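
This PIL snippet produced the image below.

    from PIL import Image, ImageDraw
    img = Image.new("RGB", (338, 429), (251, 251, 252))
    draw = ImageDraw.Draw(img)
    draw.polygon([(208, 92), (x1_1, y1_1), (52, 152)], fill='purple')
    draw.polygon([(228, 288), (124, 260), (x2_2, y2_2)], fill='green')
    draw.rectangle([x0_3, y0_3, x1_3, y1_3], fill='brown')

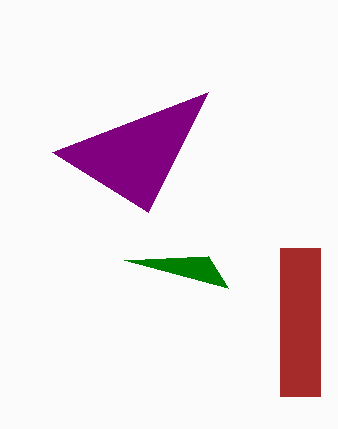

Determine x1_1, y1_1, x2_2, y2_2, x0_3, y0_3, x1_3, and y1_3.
x1_1 = 148, y1_1 = 212, x2_2 = 208, y2_2 = 256, x0_3 = 280, y0_3 = 248, x1_3 = 320, y1_3 = 396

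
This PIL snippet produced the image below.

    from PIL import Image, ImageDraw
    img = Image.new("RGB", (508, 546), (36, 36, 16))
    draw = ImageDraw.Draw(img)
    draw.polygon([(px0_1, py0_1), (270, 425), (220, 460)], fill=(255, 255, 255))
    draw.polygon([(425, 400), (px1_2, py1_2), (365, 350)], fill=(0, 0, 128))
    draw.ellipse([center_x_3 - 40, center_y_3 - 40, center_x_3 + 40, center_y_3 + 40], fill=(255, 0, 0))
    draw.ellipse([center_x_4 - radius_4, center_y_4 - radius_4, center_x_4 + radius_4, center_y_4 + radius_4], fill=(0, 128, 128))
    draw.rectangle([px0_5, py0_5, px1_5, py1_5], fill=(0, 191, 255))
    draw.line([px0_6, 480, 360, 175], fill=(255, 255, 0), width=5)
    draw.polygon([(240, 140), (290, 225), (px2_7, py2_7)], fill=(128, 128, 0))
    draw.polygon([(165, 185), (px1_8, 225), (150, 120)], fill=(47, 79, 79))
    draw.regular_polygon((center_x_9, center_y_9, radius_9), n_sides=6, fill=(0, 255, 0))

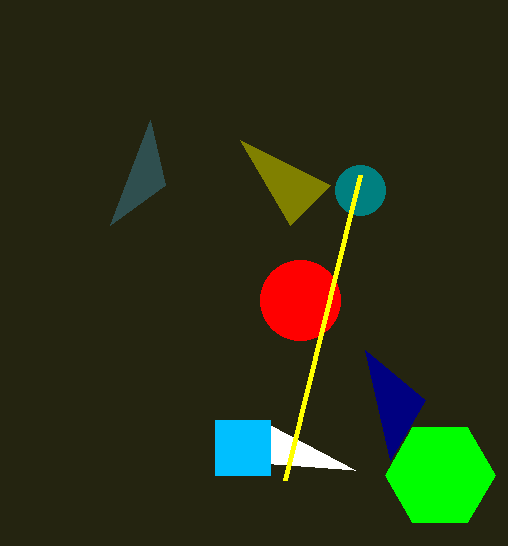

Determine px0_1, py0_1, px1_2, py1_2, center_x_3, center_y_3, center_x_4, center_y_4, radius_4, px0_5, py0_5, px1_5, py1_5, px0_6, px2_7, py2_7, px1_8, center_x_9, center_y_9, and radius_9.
px0_1 = 355
py0_1 = 470
px1_2 = 390
py1_2 = 460
center_x_3 = 300
center_y_3 = 300
center_x_4 = 360
center_y_4 = 190
radius_4 = 25
px0_5 = 215
py0_5 = 420
px1_5 = 270
py1_5 = 475
px0_6 = 285
px2_7 = 330
py2_7 = 185
px1_8 = 110
center_x_9 = 440
center_y_9 = 475
radius_9 = 55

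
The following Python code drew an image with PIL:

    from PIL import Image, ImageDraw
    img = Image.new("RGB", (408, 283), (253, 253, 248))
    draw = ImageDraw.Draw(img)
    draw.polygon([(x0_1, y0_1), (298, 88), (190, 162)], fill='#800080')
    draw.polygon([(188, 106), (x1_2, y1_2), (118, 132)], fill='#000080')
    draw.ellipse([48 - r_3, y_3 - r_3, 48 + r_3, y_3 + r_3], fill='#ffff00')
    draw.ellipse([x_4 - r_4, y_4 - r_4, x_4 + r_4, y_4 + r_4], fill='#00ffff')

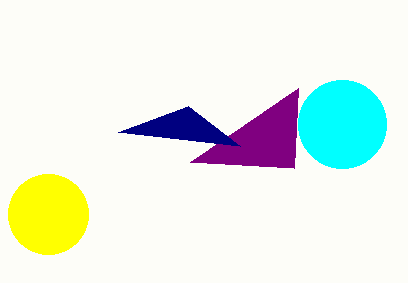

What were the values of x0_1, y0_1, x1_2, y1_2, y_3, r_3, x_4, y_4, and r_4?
x0_1 = 294
y0_1 = 168
x1_2 = 240
y1_2 = 146
y_3 = 214
r_3 = 40
x_4 = 342
y_4 = 124
r_4 = 44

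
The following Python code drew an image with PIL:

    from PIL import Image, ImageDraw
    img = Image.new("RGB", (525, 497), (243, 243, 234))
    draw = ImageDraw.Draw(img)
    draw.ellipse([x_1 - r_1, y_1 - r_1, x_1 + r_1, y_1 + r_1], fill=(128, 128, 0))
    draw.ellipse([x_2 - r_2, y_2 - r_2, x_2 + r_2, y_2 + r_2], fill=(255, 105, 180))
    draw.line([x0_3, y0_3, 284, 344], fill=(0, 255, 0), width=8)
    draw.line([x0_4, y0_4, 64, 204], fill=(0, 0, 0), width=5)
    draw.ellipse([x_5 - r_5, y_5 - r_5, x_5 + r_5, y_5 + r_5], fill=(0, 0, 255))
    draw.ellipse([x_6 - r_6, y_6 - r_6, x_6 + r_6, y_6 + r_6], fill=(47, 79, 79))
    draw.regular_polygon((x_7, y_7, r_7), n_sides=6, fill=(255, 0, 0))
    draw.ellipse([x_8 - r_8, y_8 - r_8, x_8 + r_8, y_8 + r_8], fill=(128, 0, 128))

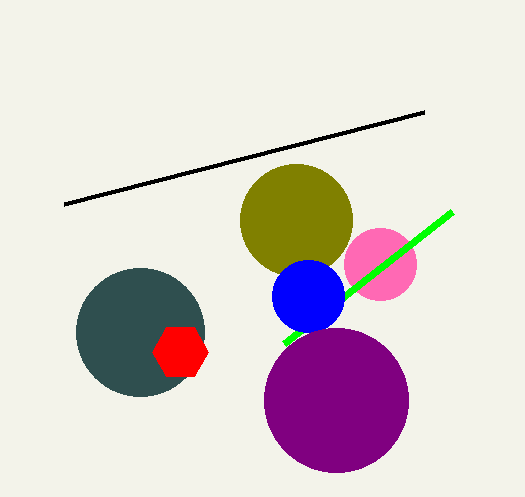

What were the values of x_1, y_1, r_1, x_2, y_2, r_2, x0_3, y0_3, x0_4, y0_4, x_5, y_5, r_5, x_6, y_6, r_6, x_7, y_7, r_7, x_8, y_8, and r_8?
x_1 = 296; y_1 = 220; r_1 = 56; x_2 = 380; y_2 = 264; r_2 = 36; x0_3 = 452; y0_3 = 212; x0_4 = 424; y0_4 = 112; x_5 = 308; y_5 = 296; r_5 = 36; x_6 = 140; y_6 = 332; r_6 = 64; x_7 = 180; y_7 = 352; r_7 = 28; x_8 = 336; y_8 = 400; r_8 = 72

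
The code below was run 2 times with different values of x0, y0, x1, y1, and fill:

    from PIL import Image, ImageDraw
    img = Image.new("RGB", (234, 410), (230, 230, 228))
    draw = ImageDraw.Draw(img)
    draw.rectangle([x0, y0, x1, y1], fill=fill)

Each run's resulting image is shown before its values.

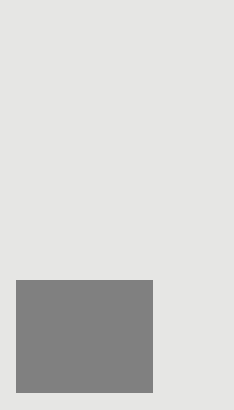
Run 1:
x0 = 16
y0 = 280
x1 = 152
y1 = 392
fill = 'gray'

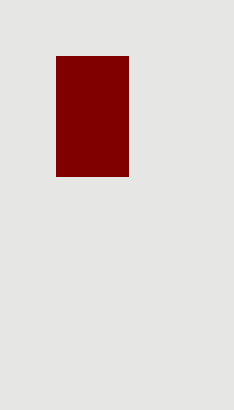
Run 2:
x0 = 56, y0 = 56, x1 = 128, y1 = 176, fill = 'maroon'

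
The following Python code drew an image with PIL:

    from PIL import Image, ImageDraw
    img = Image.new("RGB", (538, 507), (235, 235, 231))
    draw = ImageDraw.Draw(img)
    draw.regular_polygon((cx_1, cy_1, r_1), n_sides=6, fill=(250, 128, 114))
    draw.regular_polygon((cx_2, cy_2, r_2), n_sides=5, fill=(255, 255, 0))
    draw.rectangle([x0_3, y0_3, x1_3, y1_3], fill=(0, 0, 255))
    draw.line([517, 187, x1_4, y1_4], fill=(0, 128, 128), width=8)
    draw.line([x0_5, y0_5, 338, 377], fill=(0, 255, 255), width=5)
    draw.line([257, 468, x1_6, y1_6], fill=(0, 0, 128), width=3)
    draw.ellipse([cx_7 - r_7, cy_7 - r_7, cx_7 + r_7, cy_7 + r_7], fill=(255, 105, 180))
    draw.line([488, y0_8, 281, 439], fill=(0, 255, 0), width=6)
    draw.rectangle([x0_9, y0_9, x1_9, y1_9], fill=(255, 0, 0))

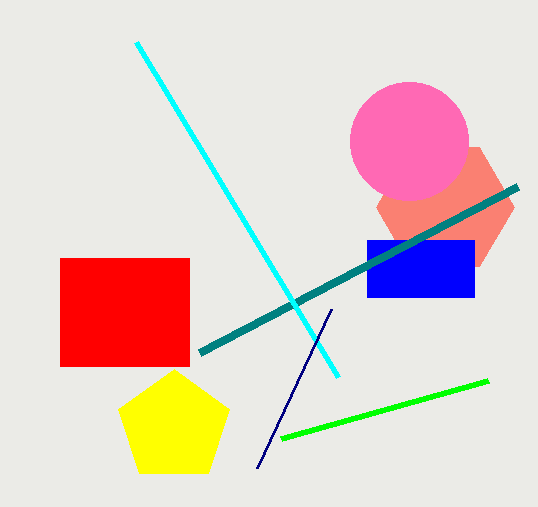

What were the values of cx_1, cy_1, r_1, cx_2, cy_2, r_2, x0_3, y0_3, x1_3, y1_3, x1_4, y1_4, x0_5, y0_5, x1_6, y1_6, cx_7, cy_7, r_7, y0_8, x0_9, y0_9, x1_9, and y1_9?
cx_1 = 445; cy_1 = 207; r_1 = 69; cx_2 = 174; cy_2 = 427; r_2 = 58; x0_3 = 367; y0_3 = 240; x1_3 = 474; y1_3 = 297; x1_4 = 199; y1_4 = 353; x0_5 = 136; y0_5 = 42; x1_6 = 331; y1_6 = 309; cx_7 = 409; cy_7 = 141; r_7 = 59; y0_8 = 381; x0_9 = 60; y0_9 = 258; x1_9 = 189; y1_9 = 366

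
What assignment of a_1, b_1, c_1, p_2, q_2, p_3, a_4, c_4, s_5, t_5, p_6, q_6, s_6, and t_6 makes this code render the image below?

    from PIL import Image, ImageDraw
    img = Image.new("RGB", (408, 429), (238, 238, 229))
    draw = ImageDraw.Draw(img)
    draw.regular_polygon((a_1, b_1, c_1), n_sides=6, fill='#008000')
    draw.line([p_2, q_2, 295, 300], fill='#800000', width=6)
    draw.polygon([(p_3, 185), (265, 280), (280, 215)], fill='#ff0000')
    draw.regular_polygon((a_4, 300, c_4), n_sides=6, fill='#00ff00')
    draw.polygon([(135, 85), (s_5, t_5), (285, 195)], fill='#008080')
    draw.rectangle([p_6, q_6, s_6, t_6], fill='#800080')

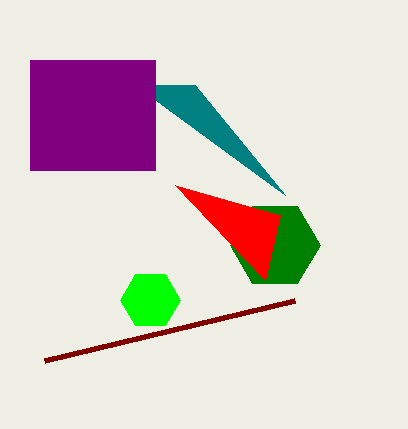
a_1 = 275
b_1 = 245
c_1 = 45
p_2 = 45
q_2 = 360
p_3 = 175
a_4 = 150
c_4 = 30
s_5 = 195
t_5 = 85
p_6 = 30
q_6 = 60
s_6 = 155
t_6 = 170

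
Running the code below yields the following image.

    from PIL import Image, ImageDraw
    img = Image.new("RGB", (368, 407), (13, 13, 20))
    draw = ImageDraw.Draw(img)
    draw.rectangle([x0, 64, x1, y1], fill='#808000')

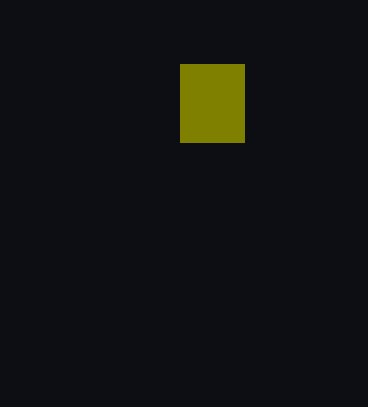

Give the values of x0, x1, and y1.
x0 = 180, x1 = 244, y1 = 142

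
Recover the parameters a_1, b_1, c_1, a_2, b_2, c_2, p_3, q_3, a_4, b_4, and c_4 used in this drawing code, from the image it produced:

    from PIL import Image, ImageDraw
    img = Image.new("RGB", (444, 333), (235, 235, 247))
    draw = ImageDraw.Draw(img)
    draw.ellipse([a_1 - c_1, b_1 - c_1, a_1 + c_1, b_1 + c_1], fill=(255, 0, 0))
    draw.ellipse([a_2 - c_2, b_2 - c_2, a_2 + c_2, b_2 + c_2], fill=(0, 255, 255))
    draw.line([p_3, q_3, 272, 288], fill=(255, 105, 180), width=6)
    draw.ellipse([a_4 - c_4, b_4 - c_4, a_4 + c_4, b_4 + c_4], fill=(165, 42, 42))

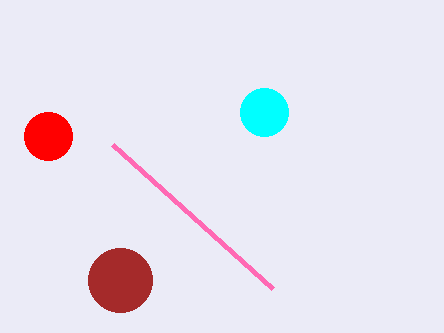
a_1 = 48; b_1 = 136; c_1 = 24; a_2 = 264; b_2 = 112; c_2 = 24; p_3 = 112; q_3 = 144; a_4 = 120; b_4 = 280; c_4 = 32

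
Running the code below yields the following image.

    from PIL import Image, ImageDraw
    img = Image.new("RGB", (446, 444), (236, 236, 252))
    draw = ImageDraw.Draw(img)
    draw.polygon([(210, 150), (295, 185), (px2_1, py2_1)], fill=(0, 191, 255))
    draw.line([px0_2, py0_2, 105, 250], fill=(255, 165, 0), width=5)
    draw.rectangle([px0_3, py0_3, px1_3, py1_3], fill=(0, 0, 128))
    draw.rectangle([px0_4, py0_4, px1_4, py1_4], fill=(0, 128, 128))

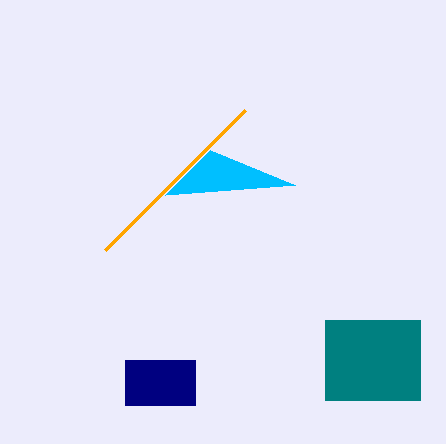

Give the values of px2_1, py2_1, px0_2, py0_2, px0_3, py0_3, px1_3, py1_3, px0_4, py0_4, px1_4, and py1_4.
px2_1 = 165; py2_1 = 195; px0_2 = 245; py0_2 = 110; px0_3 = 125; py0_3 = 360; px1_3 = 195; py1_3 = 405; px0_4 = 325; py0_4 = 320; px1_4 = 420; py1_4 = 400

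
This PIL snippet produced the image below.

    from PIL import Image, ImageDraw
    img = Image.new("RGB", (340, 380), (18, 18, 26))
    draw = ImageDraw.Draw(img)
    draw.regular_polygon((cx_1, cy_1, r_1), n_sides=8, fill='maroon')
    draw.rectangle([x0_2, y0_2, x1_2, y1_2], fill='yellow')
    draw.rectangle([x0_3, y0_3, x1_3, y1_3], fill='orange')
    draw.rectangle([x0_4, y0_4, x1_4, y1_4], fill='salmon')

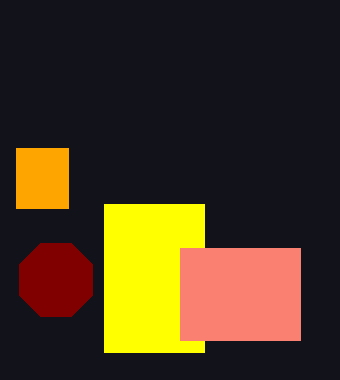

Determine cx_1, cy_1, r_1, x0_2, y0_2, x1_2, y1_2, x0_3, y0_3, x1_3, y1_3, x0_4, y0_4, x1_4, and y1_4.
cx_1 = 56
cy_1 = 280
r_1 = 40
x0_2 = 104
y0_2 = 204
x1_2 = 204
y1_2 = 352
x0_3 = 16
y0_3 = 148
x1_3 = 68
y1_3 = 208
x0_4 = 180
y0_4 = 248
x1_4 = 300
y1_4 = 340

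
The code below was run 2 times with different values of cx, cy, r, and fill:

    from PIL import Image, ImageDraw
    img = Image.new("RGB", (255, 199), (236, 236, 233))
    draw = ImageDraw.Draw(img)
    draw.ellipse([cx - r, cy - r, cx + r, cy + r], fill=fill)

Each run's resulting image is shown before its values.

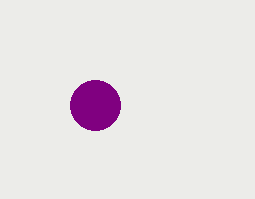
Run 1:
cx = 95; cy = 105; r = 25; fill = 'purple'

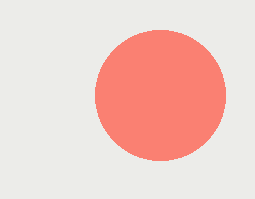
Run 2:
cx = 160
cy = 95
r = 65
fill = 'salmon'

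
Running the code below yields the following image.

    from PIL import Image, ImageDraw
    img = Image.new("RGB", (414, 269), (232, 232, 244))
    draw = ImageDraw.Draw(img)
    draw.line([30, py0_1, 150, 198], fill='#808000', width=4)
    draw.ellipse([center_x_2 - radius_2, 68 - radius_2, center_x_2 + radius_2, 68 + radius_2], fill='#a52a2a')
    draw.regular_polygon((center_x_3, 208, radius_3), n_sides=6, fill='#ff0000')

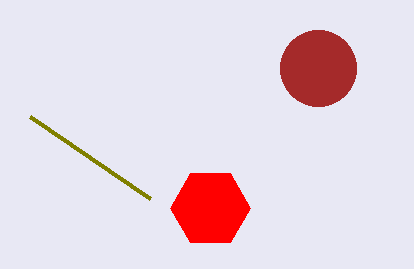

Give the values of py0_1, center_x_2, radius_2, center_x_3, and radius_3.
py0_1 = 116, center_x_2 = 318, radius_2 = 38, center_x_3 = 210, radius_3 = 40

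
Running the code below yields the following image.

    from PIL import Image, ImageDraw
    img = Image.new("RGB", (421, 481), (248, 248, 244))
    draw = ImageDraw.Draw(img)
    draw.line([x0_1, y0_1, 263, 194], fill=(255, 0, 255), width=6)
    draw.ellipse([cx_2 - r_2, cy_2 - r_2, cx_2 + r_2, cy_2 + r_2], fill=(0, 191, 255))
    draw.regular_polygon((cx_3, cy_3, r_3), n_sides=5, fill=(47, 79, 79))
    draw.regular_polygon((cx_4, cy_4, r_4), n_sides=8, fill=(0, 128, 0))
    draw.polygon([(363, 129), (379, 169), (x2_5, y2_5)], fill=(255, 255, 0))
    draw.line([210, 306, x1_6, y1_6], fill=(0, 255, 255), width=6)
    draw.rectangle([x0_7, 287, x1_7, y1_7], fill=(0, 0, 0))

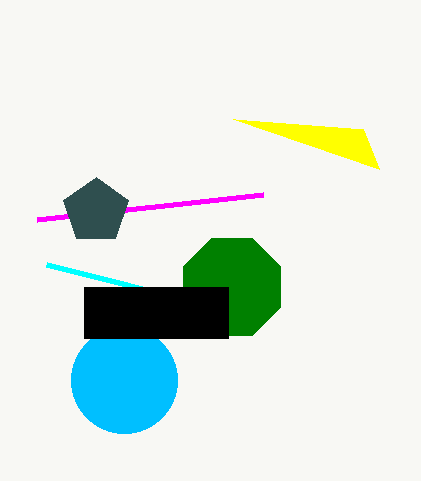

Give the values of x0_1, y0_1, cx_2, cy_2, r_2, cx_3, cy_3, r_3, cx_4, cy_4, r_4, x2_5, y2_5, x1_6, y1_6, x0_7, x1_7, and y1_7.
x0_1 = 37
y0_1 = 219
cx_2 = 124
cy_2 = 380
r_2 = 53
cx_3 = 96
cy_3 = 211
r_3 = 34
cx_4 = 232
cy_4 = 287
r_4 = 53
x2_5 = 233
y2_5 = 119
x1_6 = 47
y1_6 = 265
x0_7 = 84
x1_7 = 228
y1_7 = 338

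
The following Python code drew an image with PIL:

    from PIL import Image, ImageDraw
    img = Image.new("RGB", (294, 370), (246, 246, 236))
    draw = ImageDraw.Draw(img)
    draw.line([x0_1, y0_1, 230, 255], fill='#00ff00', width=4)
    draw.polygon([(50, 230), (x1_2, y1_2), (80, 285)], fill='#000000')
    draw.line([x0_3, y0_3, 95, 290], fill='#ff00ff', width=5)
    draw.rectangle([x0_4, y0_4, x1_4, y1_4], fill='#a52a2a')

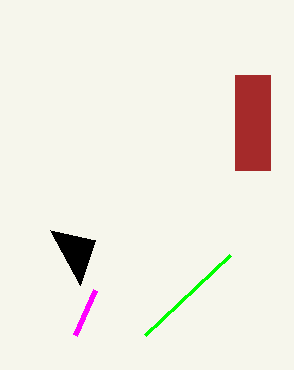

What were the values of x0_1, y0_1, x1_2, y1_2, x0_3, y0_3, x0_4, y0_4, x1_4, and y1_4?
x0_1 = 145, y0_1 = 335, x1_2 = 95, y1_2 = 240, x0_3 = 75, y0_3 = 335, x0_4 = 235, y0_4 = 75, x1_4 = 270, y1_4 = 170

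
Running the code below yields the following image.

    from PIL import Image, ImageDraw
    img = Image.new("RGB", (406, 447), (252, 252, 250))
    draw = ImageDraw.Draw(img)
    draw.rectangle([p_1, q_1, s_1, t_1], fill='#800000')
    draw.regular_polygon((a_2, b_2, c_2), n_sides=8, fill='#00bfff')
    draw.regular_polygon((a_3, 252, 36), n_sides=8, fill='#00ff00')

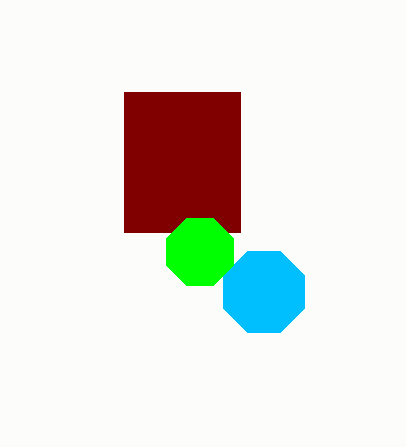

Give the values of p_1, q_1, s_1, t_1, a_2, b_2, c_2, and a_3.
p_1 = 124; q_1 = 92; s_1 = 240; t_1 = 232; a_2 = 264; b_2 = 292; c_2 = 44; a_3 = 200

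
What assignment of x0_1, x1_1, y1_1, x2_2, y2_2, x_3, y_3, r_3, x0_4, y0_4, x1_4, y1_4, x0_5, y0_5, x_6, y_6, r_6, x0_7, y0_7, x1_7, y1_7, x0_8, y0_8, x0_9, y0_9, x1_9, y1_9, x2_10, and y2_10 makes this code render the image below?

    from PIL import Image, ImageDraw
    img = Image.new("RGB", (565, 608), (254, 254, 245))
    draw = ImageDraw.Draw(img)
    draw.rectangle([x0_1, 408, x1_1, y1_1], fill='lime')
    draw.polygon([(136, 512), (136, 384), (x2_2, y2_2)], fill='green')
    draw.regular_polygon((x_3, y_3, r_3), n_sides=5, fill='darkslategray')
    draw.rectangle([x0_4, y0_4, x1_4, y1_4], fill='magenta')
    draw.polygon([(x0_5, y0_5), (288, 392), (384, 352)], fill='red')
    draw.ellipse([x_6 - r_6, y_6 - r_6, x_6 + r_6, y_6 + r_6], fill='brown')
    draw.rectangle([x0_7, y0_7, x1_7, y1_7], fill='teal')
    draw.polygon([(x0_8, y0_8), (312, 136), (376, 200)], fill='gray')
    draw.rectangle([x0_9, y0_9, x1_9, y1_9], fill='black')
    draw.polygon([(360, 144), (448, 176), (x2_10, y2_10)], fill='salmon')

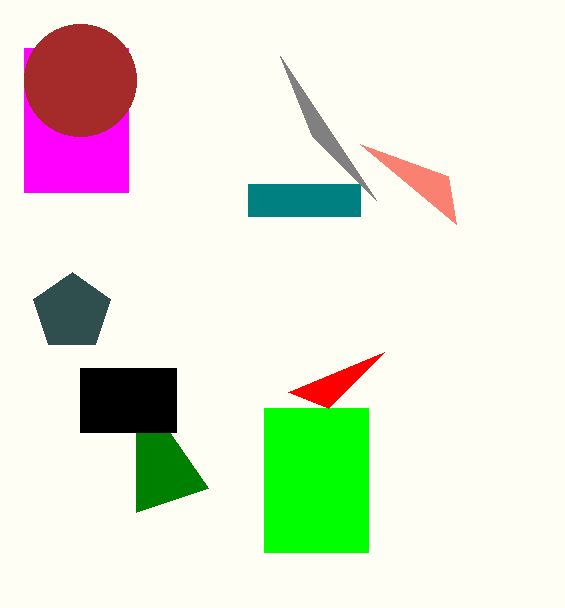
x0_1 = 264
x1_1 = 368
y1_1 = 552
x2_2 = 208
y2_2 = 488
x_3 = 72
y_3 = 312
r_3 = 40
x0_4 = 24
y0_4 = 48
x1_4 = 128
y1_4 = 192
x0_5 = 328
y0_5 = 408
x_6 = 80
y_6 = 80
r_6 = 56
x0_7 = 248
y0_7 = 184
x1_7 = 360
y1_7 = 216
x0_8 = 280
y0_8 = 56
x0_9 = 80
y0_9 = 368
x1_9 = 176
y1_9 = 432
x2_10 = 456
y2_10 = 224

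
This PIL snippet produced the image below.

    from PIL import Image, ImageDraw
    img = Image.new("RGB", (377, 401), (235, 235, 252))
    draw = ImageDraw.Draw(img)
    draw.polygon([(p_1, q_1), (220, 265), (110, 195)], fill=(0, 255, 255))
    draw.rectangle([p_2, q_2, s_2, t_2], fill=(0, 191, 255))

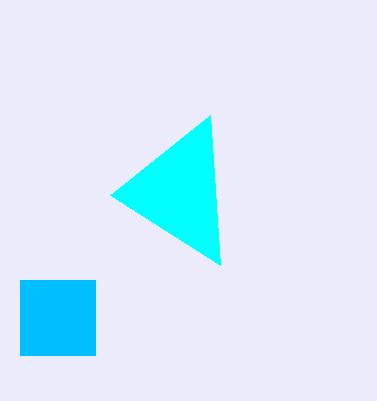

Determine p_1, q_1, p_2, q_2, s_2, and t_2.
p_1 = 210
q_1 = 115
p_2 = 20
q_2 = 280
s_2 = 95
t_2 = 355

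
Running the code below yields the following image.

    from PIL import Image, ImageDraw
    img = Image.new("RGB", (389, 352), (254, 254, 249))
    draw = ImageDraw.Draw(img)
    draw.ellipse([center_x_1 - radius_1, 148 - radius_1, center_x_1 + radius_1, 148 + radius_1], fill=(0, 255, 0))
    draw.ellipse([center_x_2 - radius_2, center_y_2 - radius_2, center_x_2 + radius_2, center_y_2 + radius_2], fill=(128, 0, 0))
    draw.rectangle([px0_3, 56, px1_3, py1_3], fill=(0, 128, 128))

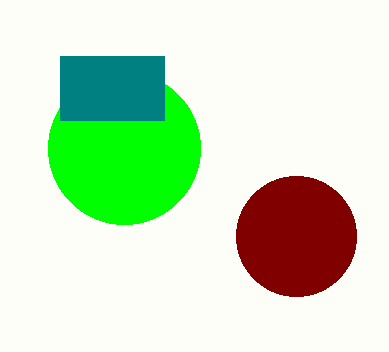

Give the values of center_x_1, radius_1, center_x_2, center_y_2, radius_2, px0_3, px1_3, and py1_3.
center_x_1 = 124; radius_1 = 76; center_x_2 = 296; center_y_2 = 236; radius_2 = 60; px0_3 = 60; px1_3 = 164; py1_3 = 120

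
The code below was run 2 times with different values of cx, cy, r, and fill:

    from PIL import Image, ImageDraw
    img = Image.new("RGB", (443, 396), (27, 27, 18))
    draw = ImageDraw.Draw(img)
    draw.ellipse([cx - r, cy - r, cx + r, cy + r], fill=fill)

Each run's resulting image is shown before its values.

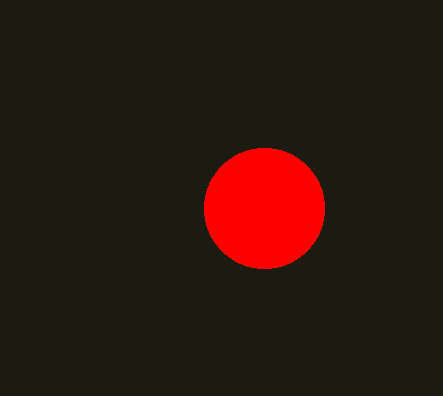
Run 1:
cx = 264; cy = 208; r = 60; fill = 'red'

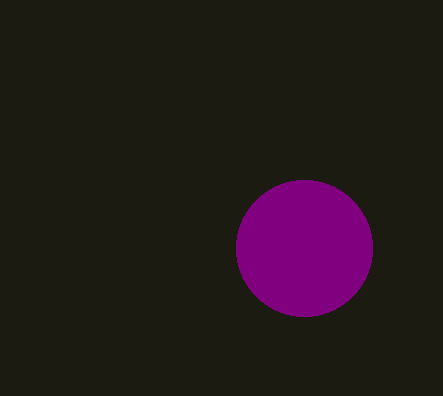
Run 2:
cx = 304, cy = 248, r = 68, fill = 'purple'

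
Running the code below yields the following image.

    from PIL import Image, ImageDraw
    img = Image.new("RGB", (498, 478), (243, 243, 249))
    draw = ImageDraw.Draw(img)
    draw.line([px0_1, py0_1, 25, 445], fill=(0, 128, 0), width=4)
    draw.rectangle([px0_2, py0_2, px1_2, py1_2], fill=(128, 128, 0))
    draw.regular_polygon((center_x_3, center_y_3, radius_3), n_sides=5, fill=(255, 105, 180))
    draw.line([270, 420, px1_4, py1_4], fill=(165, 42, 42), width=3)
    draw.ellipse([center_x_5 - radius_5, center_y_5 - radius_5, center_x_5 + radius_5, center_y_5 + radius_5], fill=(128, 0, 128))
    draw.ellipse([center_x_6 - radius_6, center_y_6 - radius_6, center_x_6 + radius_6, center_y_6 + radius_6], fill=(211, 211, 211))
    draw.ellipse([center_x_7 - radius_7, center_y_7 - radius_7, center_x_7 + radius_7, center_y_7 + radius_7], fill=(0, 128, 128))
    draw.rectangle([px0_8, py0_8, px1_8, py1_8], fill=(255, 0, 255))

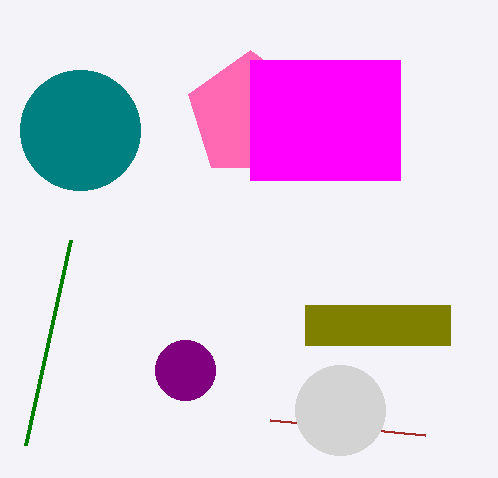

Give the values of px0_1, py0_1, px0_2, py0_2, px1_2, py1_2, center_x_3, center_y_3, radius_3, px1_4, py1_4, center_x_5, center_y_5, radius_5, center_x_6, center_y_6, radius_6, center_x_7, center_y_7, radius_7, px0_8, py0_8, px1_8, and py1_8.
px0_1 = 70; py0_1 = 240; px0_2 = 305; py0_2 = 305; px1_2 = 450; py1_2 = 345; center_x_3 = 250; center_y_3 = 115; radius_3 = 65; px1_4 = 425; py1_4 = 435; center_x_5 = 185; center_y_5 = 370; radius_5 = 30; center_x_6 = 340; center_y_6 = 410; radius_6 = 45; center_x_7 = 80; center_y_7 = 130; radius_7 = 60; px0_8 = 250; py0_8 = 60; px1_8 = 400; py1_8 = 180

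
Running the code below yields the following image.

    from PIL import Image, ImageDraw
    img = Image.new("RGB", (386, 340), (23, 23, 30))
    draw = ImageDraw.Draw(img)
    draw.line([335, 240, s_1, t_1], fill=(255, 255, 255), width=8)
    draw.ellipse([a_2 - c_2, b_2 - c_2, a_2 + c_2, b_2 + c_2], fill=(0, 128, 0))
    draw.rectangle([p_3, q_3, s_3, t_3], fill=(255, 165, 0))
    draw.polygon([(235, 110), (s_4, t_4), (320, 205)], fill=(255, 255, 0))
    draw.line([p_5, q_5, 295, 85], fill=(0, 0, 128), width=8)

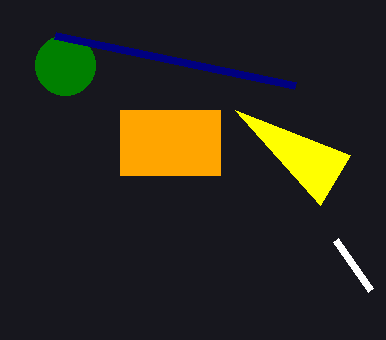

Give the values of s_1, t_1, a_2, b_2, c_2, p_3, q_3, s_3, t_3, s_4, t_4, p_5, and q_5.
s_1 = 370; t_1 = 290; a_2 = 65; b_2 = 65; c_2 = 30; p_3 = 120; q_3 = 110; s_3 = 220; t_3 = 175; s_4 = 350; t_4 = 155; p_5 = 55; q_5 = 35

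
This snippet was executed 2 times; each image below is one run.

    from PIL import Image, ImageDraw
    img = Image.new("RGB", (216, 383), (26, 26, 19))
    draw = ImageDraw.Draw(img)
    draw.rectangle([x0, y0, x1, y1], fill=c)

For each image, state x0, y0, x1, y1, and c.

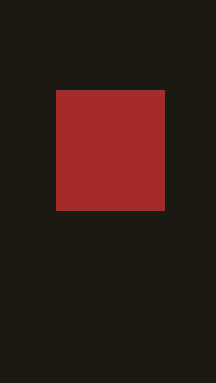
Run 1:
x0 = 56, y0 = 90, x1 = 164, y1 = 210, c = 'brown'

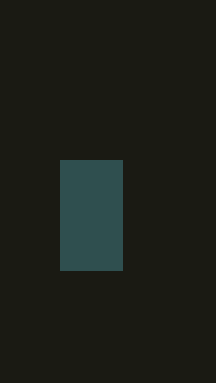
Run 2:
x0 = 60, y0 = 160, x1 = 122, y1 = 270, c = 'darkslategray'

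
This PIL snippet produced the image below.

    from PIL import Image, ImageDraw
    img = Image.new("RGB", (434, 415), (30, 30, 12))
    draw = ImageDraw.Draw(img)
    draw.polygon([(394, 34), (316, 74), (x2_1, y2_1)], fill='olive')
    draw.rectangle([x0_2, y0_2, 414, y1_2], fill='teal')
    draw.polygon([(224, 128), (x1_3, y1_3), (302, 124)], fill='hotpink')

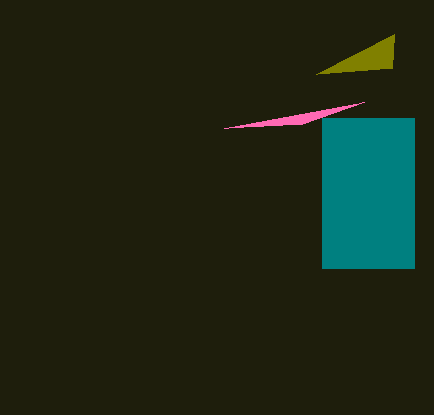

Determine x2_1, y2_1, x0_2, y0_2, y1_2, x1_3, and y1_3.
x2_1 = 392
y2_1 = 68
x0_2 = 322
y0_2 = 118
y1_2 = 268
x1_3 = 364
y1_3 = 102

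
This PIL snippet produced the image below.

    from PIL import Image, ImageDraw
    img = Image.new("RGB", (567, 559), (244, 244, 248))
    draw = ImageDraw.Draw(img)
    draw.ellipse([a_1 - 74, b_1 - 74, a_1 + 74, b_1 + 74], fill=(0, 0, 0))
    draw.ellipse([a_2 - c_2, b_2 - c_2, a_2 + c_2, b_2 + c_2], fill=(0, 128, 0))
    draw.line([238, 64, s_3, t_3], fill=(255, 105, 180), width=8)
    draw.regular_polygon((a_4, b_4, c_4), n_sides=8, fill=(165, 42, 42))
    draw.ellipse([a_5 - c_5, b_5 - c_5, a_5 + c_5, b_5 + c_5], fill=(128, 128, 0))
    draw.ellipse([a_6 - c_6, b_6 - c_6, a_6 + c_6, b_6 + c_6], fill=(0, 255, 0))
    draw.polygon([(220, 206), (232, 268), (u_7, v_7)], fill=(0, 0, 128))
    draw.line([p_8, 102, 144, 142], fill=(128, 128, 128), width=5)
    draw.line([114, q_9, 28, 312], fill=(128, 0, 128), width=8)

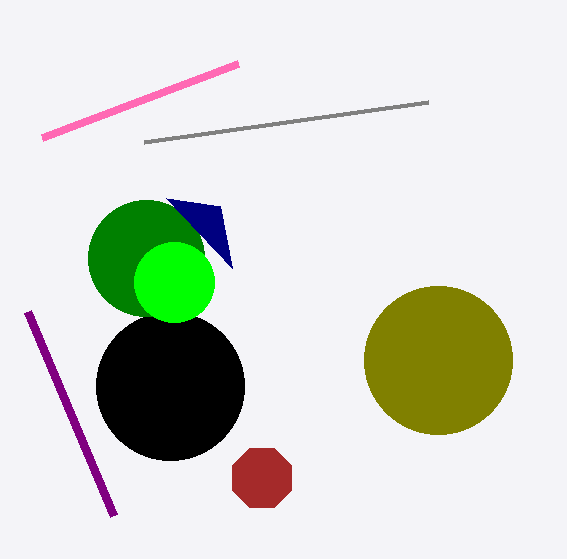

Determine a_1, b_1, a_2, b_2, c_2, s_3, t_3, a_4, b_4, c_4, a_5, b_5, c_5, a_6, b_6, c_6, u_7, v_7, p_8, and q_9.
a_1 = 170; b_1 = 386; a_2 = 146; b_2 = 258; c_2 = 58; s_3 = 42; t_3 = 138; a_4 = 262; b_4 = 478; c_4 = 32; a_5 = 438; b_5 = 360; c_5 = 74; a_6 = 174; b_6 = 282; c_6 = 40; u_7 = 166; v_7 = 198; p_8 = 428; q_9 = 516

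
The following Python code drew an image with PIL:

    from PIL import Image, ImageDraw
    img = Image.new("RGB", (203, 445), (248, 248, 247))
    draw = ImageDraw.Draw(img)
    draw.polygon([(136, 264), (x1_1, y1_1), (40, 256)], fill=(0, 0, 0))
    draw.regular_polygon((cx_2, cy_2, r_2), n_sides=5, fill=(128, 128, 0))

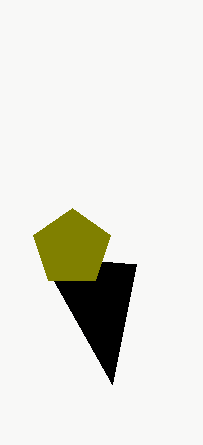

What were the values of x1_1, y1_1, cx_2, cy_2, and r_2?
x1_1 = 112
y1_1 = 384
cx_2 = 72
cy_2 = 248
r_2 = 40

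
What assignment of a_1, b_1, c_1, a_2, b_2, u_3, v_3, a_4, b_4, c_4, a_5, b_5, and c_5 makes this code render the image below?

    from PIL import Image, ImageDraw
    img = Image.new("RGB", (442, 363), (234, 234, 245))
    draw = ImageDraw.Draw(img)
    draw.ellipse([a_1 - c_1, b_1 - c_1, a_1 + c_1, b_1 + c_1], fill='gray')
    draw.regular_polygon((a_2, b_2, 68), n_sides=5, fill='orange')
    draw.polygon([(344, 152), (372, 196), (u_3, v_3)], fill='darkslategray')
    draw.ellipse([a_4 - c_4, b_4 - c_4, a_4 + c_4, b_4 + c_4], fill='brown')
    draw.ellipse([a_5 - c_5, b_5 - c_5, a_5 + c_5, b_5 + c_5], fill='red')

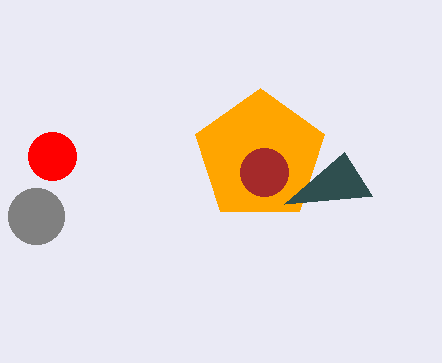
a_1 = 36
b_1 = 216
c_1 = 28
a_2 = 260
b_2 = 156
u_3 = 284
v_3 = 204
a_4 = 264
b_4 = 172
c_4 = 24
a_5 = 52
b_5 = 156
c_5 = 24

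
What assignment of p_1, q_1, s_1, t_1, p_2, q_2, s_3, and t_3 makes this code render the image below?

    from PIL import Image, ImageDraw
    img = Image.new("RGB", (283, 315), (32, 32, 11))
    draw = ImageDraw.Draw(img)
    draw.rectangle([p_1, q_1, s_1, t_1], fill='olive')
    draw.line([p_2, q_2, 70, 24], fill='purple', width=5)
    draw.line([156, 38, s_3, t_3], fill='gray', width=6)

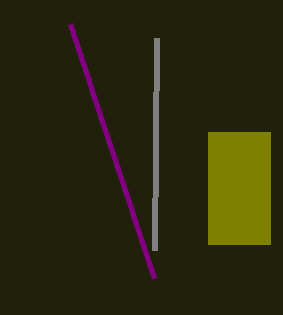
p_1 = 208, q_1 = 132, s_1 = 270, t_1 = 244, p_2 = 154, q_2 = 278, s_3 = 154, t_3 = 250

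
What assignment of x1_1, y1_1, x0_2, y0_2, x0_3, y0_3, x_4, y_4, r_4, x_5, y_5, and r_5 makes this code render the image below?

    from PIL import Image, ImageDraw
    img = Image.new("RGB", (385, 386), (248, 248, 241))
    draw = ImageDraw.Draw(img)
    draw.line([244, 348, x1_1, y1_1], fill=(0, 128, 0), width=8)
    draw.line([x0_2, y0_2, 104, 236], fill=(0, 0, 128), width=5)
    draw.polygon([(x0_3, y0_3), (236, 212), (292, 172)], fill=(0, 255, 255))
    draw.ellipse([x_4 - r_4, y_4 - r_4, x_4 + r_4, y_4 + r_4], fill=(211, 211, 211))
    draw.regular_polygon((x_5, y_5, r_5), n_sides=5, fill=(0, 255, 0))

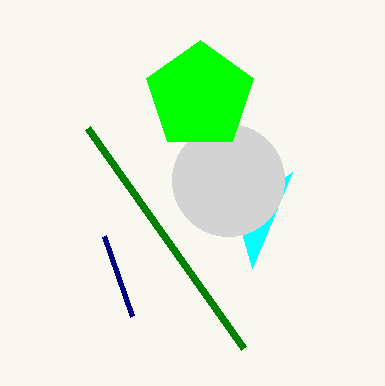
x1_1 = 88; y1_1 = 128; x0_2 = 132; y0_2 = 316; x0_3 = 252; y0_3 = 268; x_4 = 228; y_4 = 180; r_4 = 56; x_5 = 200; y_5 = 96; r_5 = 56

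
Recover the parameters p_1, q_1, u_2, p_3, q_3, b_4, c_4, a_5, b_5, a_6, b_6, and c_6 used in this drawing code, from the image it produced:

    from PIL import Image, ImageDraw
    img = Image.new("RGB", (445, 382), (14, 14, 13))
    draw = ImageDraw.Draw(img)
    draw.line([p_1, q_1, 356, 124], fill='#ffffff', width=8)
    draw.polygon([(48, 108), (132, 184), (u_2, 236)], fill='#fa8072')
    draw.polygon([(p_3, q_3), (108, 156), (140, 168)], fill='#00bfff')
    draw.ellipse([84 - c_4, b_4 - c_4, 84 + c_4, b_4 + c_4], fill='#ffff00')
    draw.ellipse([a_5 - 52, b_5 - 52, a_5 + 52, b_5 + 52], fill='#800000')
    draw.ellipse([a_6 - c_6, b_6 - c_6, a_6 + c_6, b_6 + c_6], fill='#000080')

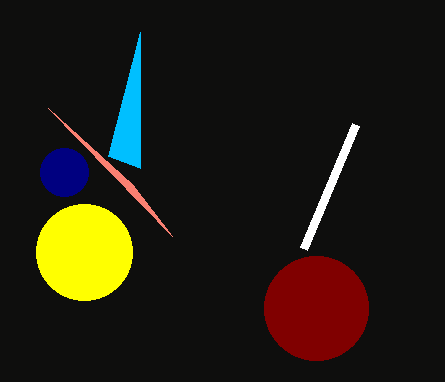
p_1 = 304, q_1 = 248, u_2 = 172, p_3 = 140, q_3 = 32, b_4 = 252, c_4 = 48, a_5 = 316, b_5 = 308, a_6 = 64, b_6 = 172, c_6 = 24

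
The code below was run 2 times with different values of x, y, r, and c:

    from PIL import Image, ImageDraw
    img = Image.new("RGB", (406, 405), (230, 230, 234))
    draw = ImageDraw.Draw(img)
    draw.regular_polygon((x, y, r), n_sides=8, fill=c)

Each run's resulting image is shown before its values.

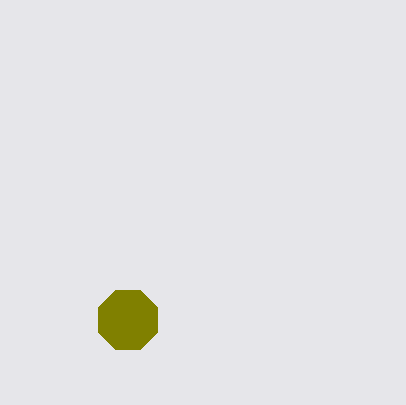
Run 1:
x = 128, y = 320, r = 32, c = 'olive'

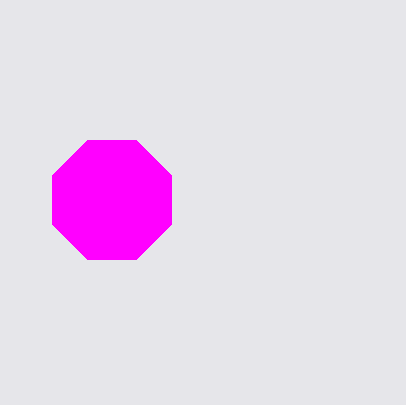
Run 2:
x = 112
y = 200
r = 64
c = 'magenta'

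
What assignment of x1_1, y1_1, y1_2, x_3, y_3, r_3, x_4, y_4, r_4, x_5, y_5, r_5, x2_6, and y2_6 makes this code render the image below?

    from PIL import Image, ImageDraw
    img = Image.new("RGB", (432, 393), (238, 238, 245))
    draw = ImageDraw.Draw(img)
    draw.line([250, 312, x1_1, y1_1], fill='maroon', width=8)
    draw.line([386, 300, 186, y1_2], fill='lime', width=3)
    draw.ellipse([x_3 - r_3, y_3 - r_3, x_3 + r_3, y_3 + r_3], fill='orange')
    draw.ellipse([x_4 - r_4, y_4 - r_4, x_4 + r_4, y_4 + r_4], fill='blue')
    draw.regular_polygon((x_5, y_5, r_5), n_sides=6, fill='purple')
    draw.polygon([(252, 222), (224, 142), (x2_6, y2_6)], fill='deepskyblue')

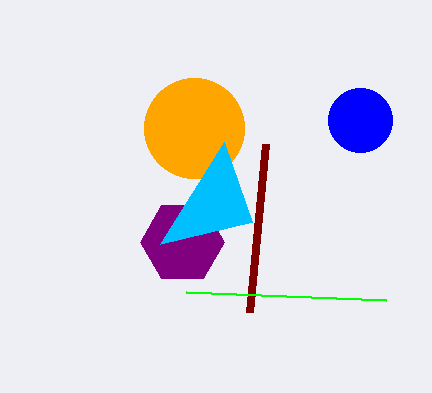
x1_1 = 266, y1_1 = 144, y1_2 = 292, x_3 = 194, y_3 = 128, r_3 = 50, x_4 = 360, y_4 = 120, r_4 = 32, x_5 = 182, y_5 = 242, r_5 = 42, x2_6 = 160, y2_6 = 244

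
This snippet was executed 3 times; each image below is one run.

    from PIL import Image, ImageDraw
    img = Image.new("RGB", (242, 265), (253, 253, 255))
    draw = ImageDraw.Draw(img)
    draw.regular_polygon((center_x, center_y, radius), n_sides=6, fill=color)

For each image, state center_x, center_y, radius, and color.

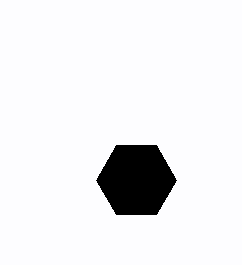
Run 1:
center_x = 136, center_y = 180, radius = 40, color = 'black'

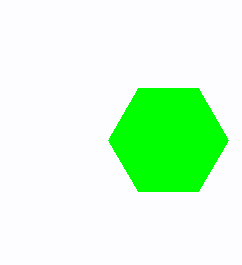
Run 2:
center_x = 168; center_y = 140; radius = 60; color = 'lime'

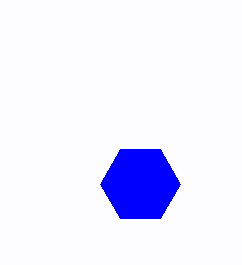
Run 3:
center_x = 140; center_y = 184; radius = 40; color = 'blue'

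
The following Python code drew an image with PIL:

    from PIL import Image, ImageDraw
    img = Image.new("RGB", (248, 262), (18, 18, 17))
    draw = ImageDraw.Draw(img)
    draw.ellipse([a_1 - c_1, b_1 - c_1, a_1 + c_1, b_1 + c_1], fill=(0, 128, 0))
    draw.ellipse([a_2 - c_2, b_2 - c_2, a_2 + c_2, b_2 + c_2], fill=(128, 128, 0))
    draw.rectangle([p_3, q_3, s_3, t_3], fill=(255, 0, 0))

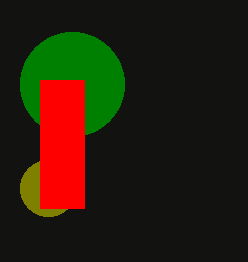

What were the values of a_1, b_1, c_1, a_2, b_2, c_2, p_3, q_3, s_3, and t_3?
a_1 = 72
b_1 = 84
c_1 = 52
a_2 = 48
b_2 = 188
c_2 = 28
p_3 = 40
q_3 = 80
s_3 = 84
t_3 = 208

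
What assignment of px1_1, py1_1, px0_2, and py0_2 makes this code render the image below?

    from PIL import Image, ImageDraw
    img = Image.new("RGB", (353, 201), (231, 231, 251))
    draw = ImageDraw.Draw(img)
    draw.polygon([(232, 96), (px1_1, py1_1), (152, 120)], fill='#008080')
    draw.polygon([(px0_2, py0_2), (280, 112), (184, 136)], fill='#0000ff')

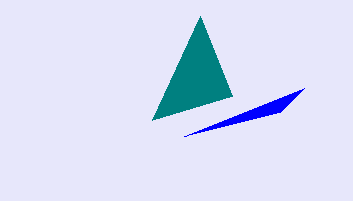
px1_1 = 200; py1_1 = 16; px0_2 = 304; py0_2 = 88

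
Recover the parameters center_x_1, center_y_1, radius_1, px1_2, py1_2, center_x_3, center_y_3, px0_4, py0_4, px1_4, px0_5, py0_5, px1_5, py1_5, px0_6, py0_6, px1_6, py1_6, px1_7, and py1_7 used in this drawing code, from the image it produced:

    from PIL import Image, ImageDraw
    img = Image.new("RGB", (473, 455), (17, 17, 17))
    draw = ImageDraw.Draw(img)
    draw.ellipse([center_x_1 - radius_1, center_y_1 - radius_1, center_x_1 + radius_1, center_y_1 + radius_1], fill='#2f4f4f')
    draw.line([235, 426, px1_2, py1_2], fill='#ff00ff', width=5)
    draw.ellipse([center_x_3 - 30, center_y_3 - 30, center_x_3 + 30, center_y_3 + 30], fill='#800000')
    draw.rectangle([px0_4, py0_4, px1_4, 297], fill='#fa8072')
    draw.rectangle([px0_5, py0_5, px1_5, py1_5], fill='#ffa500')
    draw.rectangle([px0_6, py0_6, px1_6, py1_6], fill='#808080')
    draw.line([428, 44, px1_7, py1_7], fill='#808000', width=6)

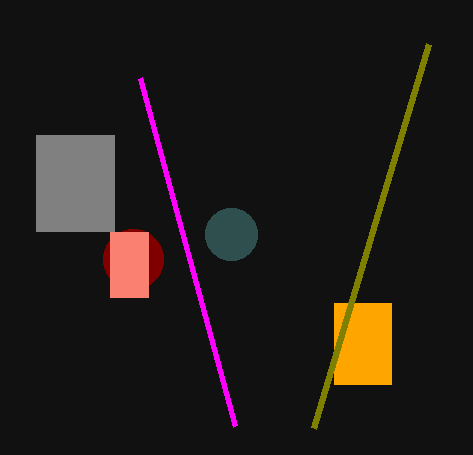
center_x_1 = 231
center_y_1 = 234
radius_1 = 26
px1_2 = 140
py1_2 = 78
center_x_3 = 133
center_y_3 = 259
px0_4 = 110
py0_4 = 232
px1_4 = 148
px0_5 = 334
py0_5 = 303
px1_5 = 391
py1_5 = 384
px0_6 = 36
py0_6 = 135
px1_6 = 114
py1_6 = 231
px1_7 = 313
py1_7 = 428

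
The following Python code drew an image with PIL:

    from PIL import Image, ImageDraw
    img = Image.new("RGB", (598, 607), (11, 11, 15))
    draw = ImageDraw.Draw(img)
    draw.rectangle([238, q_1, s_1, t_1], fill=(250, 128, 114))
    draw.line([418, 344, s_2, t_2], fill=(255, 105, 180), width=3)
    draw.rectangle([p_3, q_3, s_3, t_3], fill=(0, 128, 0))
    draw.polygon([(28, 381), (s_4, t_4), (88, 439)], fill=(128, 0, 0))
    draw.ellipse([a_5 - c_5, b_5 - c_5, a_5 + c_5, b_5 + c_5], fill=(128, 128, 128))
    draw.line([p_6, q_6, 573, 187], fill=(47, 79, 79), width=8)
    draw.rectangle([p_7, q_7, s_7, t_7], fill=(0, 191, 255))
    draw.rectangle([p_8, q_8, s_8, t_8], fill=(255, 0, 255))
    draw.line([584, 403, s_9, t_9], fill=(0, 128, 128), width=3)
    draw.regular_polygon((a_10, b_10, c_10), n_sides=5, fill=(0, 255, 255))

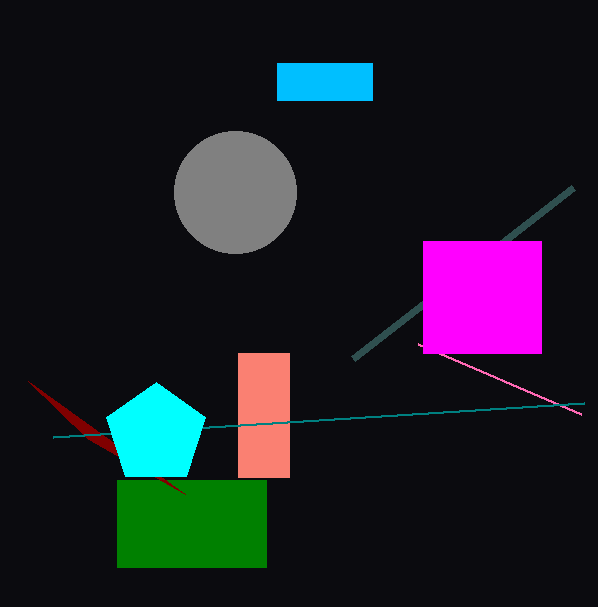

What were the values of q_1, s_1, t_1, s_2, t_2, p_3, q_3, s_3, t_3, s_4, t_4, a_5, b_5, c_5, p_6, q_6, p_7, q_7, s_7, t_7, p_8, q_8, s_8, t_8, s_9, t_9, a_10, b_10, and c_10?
q_1 = 353
s_1 = 289
t_1 = 477
s_2 = 581
t_2 = 414
p_3 = 117
q_3 = 480
s_3 = 266
t_3 = 567
s_4 = 185
t_4 = 494
a_5 = 235
b_5 = 192
c_5 = 61
p_6 = 353
q_6 = 358
p_7 = 277
q_7 = 63
s_7 = 372
t_7 = 100
p_8 = 423
q_8 = 241
s_8 = 541
t_8 = 353
s_9 = 53
t_9 = 437
a_10 = 156
b_10 = 434
c_10 = 52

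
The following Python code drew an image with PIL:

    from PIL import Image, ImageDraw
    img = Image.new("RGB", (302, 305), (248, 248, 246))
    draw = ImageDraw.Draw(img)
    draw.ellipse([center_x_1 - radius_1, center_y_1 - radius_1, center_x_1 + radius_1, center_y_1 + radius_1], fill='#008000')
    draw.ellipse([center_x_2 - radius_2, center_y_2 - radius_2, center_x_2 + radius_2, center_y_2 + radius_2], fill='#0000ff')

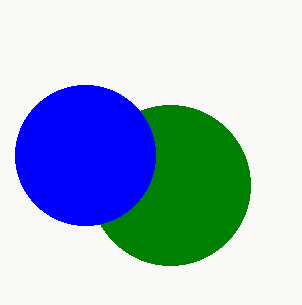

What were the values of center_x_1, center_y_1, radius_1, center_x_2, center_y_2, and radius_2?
center_x_1 = 170; center_y_1 = 185; radius_1 = 80; center_x_2 = 85; center_y_2 = 155; radius_2 = 70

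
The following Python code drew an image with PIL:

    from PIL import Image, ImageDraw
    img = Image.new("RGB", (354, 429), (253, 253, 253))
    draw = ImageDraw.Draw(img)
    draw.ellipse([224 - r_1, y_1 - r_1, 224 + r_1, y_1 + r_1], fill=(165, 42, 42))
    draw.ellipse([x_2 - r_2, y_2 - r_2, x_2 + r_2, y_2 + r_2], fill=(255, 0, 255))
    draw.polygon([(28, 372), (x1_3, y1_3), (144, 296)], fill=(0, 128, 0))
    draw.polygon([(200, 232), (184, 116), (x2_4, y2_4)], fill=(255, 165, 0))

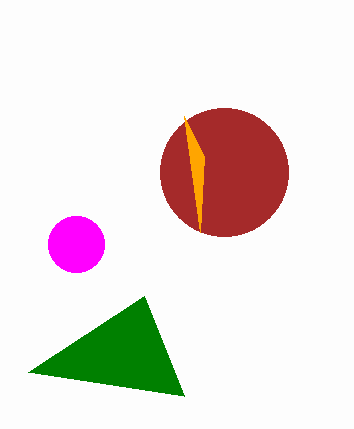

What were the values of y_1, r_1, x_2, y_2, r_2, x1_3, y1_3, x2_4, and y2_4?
y_1 = 172; r_1 = 64; x_2 = 76; y_2 = 244; r_2 = 28; x1_3 = 184; y1_3 = 396; x2_4 = 204; y2_4 = 156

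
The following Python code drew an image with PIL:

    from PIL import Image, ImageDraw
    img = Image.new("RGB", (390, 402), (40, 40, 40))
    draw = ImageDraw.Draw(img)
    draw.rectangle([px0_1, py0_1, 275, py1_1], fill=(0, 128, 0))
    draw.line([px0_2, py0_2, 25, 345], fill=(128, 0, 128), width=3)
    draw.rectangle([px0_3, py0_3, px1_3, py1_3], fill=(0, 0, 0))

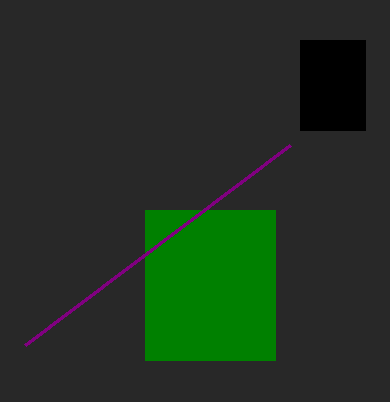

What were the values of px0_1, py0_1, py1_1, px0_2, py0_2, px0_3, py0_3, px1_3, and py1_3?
px0_1 = 145; py0_1 = 210; py1_1 = 360; px0_2 = 290; py0_2 = 145; px0_3 = 300; py0_3 = 40; px1_3 = 365; py1_3 = 130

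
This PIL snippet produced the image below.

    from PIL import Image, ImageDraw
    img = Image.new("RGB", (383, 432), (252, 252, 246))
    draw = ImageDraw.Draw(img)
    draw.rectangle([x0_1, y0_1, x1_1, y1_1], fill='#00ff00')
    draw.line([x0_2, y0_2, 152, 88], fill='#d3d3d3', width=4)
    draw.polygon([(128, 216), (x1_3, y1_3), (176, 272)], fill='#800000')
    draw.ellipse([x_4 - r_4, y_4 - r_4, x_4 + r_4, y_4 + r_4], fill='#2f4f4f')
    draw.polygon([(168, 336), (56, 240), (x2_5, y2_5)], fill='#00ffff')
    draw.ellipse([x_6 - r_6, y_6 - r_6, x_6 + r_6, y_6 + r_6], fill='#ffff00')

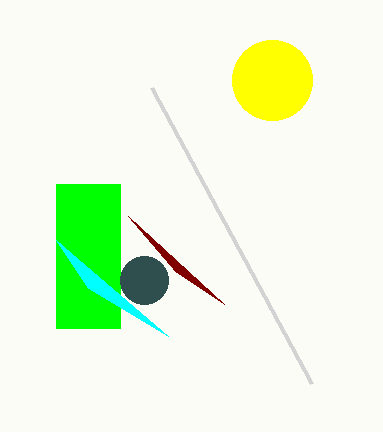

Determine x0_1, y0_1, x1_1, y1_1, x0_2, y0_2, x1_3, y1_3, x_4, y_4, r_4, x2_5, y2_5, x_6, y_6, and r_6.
x0_1 = 56, y0_1 = 184, x1_1 = 120, y1_1 = 328, x0_2 = 312, y0_2 = 384, x1_3 = 224, y1_3 = 304, x_4 = 144, y_4 = 280, r_4 = 24, x2_5 = 88, y2_5 = 288, x_6 = 272, y_6 = 80, r_6 = 40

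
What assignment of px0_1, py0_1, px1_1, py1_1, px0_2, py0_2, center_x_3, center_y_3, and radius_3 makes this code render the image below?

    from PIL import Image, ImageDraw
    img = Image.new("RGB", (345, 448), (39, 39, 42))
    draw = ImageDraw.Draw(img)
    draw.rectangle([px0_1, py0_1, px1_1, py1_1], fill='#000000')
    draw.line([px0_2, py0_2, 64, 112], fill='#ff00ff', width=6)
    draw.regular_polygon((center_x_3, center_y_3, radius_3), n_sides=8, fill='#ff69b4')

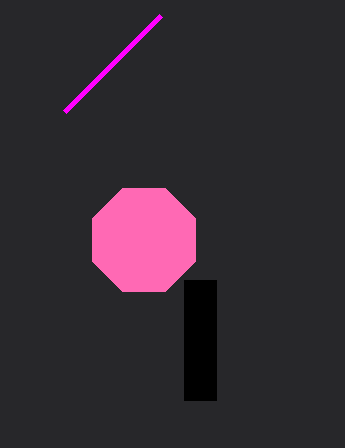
px0_1 = 184, py0_1 = 280, px1_1 = 216, py1_1 = 400, px0_2 = 160, py0_2 = 16, center_x_3 = 144, center_y_3 = 240, radius_3 = 56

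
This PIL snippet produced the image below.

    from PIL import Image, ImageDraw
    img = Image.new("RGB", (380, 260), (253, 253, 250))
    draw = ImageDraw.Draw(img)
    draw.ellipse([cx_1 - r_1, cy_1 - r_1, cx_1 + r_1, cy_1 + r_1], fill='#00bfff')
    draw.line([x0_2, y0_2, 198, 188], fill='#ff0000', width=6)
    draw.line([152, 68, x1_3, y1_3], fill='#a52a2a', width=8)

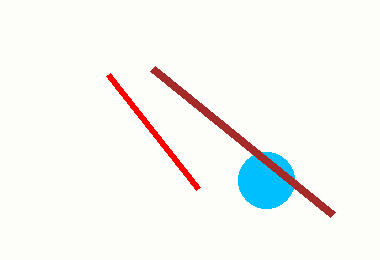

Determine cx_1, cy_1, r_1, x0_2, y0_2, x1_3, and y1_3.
cx_1 = 266; cy_1 = 180; r_1 = 28; x0_2 = 108; y0_2 = 74; x1_3 = 332; y1_3 = 214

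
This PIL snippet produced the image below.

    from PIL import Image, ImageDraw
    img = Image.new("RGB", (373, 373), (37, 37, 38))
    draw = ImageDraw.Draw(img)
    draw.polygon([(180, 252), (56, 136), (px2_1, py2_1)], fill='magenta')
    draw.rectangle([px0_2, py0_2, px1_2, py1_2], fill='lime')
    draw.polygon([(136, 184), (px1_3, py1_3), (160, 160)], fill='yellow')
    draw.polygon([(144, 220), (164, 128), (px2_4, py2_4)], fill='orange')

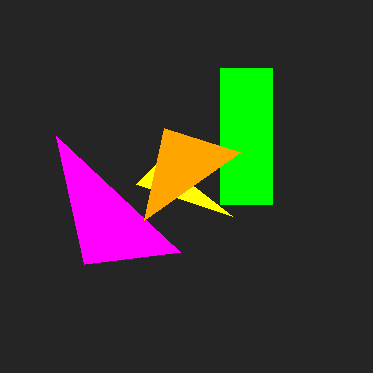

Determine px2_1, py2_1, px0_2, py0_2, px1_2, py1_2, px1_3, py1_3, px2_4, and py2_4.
px2_1 = 84; py2_1 = 264; px0_2 = 220; py0_2 = 68; px1_2 = 272; py1_2 = 204; px1_3 = 232; py1_3 = 216; px2_4 = 240; py2_4 = 152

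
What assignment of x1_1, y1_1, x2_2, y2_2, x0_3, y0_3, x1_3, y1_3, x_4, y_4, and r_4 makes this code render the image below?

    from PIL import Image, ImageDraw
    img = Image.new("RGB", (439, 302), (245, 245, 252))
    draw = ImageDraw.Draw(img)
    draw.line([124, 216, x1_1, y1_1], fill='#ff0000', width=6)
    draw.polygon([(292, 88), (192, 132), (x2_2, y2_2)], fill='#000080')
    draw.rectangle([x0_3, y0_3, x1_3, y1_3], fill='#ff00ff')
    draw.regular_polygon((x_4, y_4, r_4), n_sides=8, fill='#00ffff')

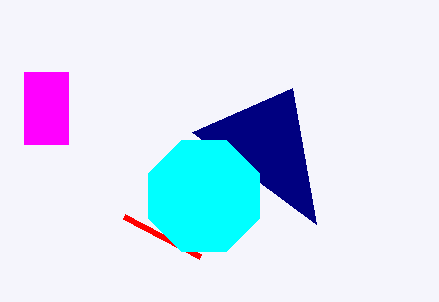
x1_1 = 200; y1_1 = 256; x2_2 = 316; y2_2 = 224; x0_3 = 24; y0_3 = 72; x1_3 = 68; y1_3 = 144; x_4 = 204; y_4 = 196; r_4 = 60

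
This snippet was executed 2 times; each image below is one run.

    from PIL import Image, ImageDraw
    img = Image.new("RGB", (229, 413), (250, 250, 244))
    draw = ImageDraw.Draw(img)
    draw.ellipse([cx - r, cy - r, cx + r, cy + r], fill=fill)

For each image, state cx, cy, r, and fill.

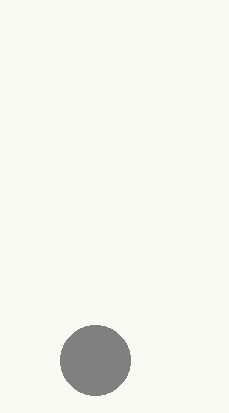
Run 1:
cx = 95; cy = 360; r = 35; fill = 'gray'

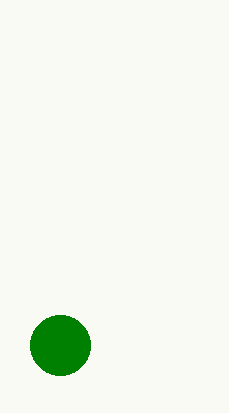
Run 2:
cx = 60
cy = 345
r = 30
fill = 'green'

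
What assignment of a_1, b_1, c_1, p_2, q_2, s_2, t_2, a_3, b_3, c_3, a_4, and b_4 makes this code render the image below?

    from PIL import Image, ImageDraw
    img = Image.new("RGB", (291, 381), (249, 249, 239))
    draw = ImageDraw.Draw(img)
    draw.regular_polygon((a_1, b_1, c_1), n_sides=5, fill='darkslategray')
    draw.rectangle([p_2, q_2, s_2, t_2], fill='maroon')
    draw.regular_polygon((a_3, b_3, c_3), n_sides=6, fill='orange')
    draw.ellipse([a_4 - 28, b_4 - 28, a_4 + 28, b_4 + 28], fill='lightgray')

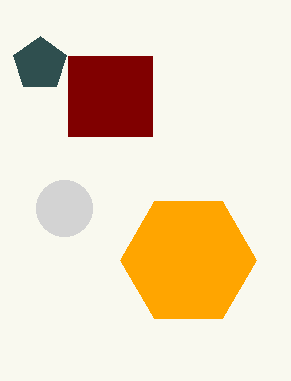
a_1 = 40
b_1 = 64
c_1 = 28
p_2 = 68
q_2 = 56
s_2 = 152
t_2 = 136
a_3 = 188
b_3 = 260
c_3 = 68
a_4 = 64
b_4 = 208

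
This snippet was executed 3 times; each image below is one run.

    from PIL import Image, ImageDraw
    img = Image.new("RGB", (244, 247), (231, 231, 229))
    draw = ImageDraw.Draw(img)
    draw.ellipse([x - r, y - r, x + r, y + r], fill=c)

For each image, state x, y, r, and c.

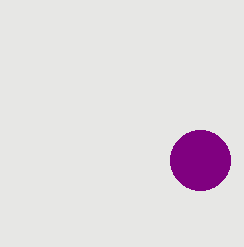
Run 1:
x = 200
y = 160
r = 30
c = 'purple'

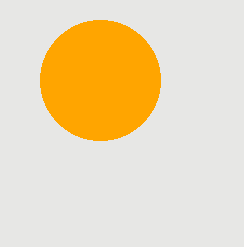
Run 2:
x = 100; y = 80; r = 60; c = 'orange'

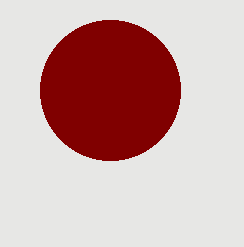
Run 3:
x = 110; y = 90; r = 70; c = 'maroon'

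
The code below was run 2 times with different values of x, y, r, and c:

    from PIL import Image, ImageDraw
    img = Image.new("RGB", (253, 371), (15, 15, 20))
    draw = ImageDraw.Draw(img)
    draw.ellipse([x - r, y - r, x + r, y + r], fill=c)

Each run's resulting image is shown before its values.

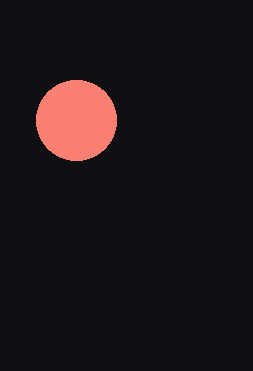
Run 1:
x = 76
y = 120
r = 40
c = 'salmon'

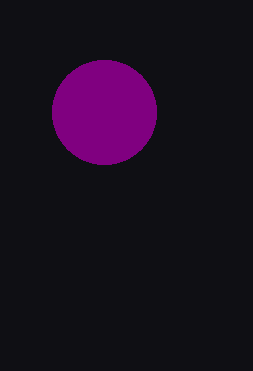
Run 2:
x = 104
y = 112
r = 52
c = 'purple'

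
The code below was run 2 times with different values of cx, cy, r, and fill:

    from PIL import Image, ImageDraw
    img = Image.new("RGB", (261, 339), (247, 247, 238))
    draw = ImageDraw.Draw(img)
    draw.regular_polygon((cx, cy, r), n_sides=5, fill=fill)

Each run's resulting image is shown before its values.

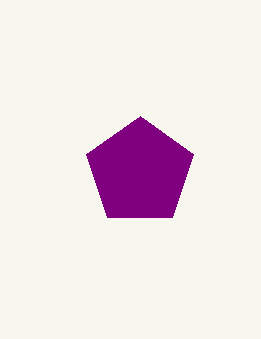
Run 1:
cx = 140, cy = 172, r = 56, fill = 'purple'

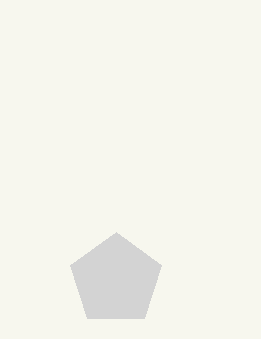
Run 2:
cx = 116
cy = 280
r = 48
fill = 'lightgray'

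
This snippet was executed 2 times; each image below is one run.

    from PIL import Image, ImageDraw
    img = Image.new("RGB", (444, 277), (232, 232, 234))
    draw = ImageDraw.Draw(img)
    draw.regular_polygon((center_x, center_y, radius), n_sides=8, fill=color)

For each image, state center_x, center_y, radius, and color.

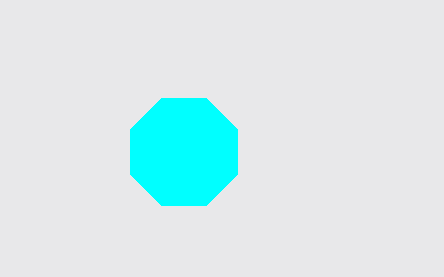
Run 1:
center_x = 184
center_y = 152
radius = 58
color = 'cyan'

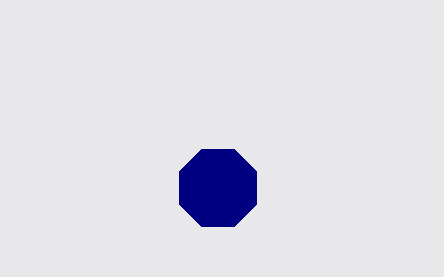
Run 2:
center_x = 218, center_y = 188, radius = 42, color = 'navy'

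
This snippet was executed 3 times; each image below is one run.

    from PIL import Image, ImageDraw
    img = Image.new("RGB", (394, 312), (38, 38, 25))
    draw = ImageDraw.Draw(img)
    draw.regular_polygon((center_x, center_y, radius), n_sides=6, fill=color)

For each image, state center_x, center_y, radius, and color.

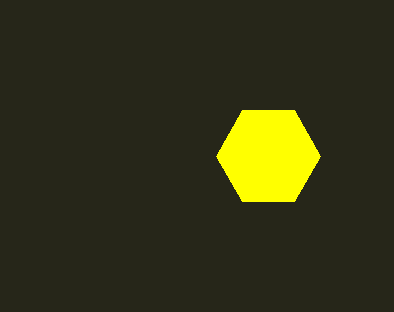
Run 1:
center_x = 268, center_y = 156, radius = 52, color = 'yellow'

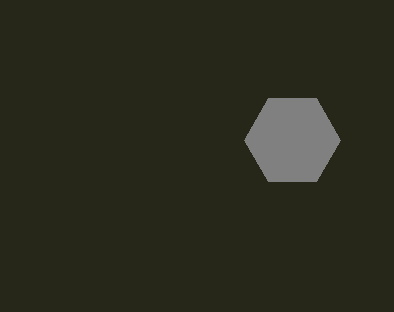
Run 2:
center_x = 292, center_y = 140, radius = 48, color = 'gray'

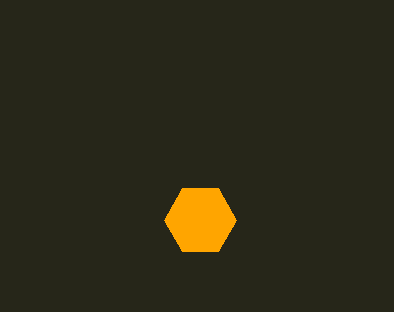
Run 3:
center_x = 200; center_y = 220; radius = 36; color = 'orange'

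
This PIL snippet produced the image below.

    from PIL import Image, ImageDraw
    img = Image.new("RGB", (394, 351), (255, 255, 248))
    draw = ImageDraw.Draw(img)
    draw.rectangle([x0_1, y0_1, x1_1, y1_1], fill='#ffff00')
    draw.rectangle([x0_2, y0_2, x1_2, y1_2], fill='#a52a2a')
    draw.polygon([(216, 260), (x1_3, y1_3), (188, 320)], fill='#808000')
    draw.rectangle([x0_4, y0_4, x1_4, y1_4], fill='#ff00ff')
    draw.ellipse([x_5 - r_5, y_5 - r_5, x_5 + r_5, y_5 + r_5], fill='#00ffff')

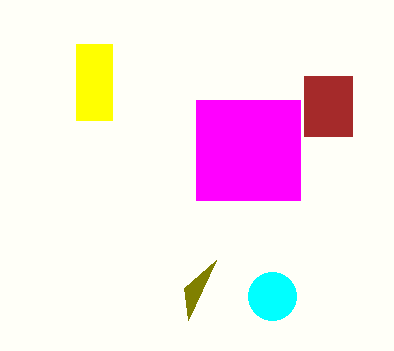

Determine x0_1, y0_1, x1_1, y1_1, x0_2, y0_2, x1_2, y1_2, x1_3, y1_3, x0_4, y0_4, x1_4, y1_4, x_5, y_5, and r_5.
x0_1 = 76, y0_1 = 44, x1_1 = 112, y1_1 = 120, x0_2 = 304, y0_2 = 76, x1_2 = 352, y1_2 = 136, x1_3 = 184, y1_3 = 288, x0_4 = 196, y0_4 = 100, x1_4 = 300, y1_4 = 200, x_5 = 272, y_5 = 296, r_5 = 24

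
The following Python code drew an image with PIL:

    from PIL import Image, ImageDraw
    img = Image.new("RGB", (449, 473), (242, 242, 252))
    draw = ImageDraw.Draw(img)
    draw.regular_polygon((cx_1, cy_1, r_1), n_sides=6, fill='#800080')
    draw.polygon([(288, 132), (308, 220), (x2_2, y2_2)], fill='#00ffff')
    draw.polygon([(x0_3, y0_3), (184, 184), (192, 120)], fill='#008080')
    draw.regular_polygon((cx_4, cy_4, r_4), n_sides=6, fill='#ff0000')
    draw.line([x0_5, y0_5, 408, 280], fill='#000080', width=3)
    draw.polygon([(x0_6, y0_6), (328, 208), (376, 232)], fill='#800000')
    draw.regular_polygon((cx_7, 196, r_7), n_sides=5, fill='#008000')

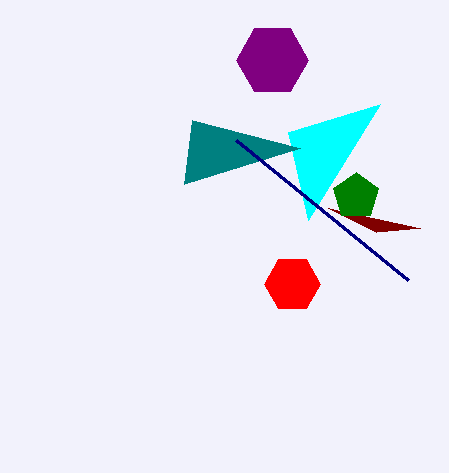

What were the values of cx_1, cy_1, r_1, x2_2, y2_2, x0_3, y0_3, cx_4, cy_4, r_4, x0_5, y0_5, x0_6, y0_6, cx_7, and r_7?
cx_1 = 272
cy_1 = 60
r_1 = 36
x2_2 = 380
y2_2 = 104
x0_3 = 300
y0_3 = 148
cx_4 = 292
cy_4 = 284
r_4 = 28
x0_5 = 236
y0_5 = 140
x0_6 = 420
y0_6 = 228
cx_7 = 356
r_7 = 24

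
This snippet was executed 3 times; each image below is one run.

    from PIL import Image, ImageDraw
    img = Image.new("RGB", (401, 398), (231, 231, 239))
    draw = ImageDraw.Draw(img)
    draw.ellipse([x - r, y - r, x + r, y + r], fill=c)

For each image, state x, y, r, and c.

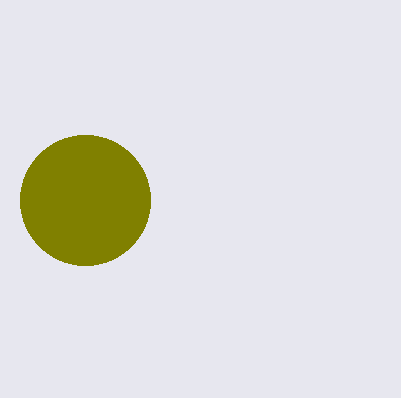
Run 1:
x = 85, y = 200, r = 65, c = 'olive'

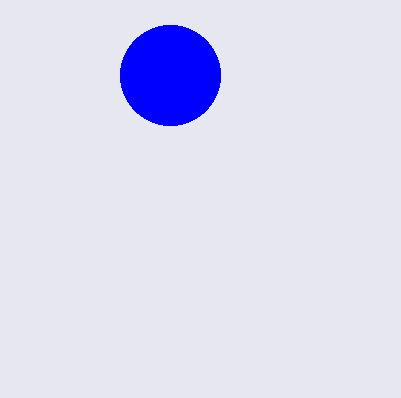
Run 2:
x = 170
y = 75
r = 50
c = 'blue'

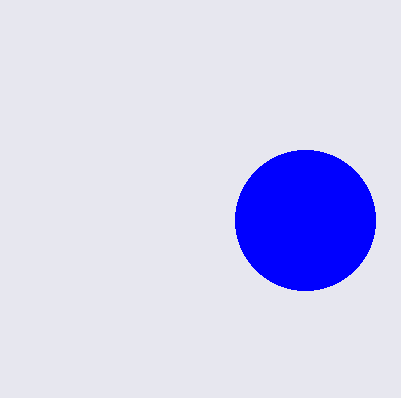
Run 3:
x = 305; y = 220; r = 70; c = 'blue'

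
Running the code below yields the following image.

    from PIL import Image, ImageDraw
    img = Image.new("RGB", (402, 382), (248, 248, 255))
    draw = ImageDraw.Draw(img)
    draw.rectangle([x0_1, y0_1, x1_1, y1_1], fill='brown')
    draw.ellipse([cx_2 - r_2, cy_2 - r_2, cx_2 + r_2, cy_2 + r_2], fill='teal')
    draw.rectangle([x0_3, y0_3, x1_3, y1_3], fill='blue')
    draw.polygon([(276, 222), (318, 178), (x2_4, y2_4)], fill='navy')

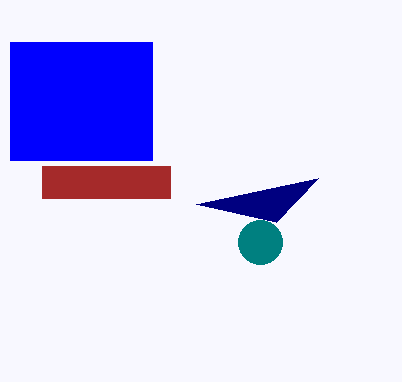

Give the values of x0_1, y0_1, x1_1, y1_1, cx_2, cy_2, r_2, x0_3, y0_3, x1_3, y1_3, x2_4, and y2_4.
x0_1 = 42; y0_1 = 166; x1_1 = 170; y1_1 = 198; cx_2 = 260; cy_2 = 242; r_2 = 22; x0_3 = 10; y0_3 = 42; x1_3 = 152; y1_3 = 160; x2_4 = 196; y2_4 = 204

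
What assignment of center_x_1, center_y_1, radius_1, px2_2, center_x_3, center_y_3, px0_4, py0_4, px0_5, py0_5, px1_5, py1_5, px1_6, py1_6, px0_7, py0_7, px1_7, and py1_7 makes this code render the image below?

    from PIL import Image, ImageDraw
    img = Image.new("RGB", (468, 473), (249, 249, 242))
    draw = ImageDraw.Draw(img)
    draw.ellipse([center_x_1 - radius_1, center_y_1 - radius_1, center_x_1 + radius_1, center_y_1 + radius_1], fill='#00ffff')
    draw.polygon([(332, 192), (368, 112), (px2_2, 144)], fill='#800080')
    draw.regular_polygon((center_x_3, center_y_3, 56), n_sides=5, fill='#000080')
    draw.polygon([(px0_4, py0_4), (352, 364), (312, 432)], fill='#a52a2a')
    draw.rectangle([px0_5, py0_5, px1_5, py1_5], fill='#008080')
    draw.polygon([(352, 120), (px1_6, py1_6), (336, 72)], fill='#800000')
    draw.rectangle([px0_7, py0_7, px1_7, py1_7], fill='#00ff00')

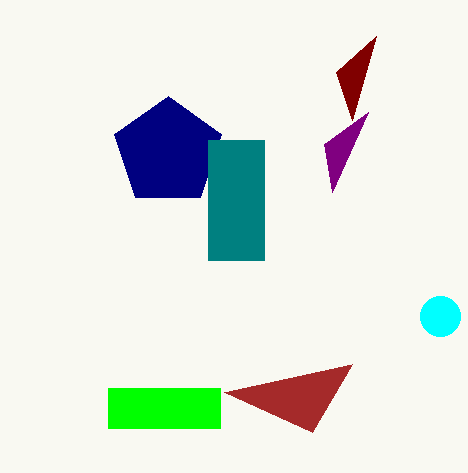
center_x_1 = 440
center_y_1 = 316
radius_1 = 20
px2_2 = 324
center_x_3 = 168
center_y_3 = 152
px0_4 = 224
py0_4 = 392
px0_5 = 208
py0_5 = 140
px1_5 = 264
py1_5 = 260
px1_6 = 376
py1_6 = 36
px0_7 = 108
py0_7 = 388
px1_7 = 220
py1_7 = 428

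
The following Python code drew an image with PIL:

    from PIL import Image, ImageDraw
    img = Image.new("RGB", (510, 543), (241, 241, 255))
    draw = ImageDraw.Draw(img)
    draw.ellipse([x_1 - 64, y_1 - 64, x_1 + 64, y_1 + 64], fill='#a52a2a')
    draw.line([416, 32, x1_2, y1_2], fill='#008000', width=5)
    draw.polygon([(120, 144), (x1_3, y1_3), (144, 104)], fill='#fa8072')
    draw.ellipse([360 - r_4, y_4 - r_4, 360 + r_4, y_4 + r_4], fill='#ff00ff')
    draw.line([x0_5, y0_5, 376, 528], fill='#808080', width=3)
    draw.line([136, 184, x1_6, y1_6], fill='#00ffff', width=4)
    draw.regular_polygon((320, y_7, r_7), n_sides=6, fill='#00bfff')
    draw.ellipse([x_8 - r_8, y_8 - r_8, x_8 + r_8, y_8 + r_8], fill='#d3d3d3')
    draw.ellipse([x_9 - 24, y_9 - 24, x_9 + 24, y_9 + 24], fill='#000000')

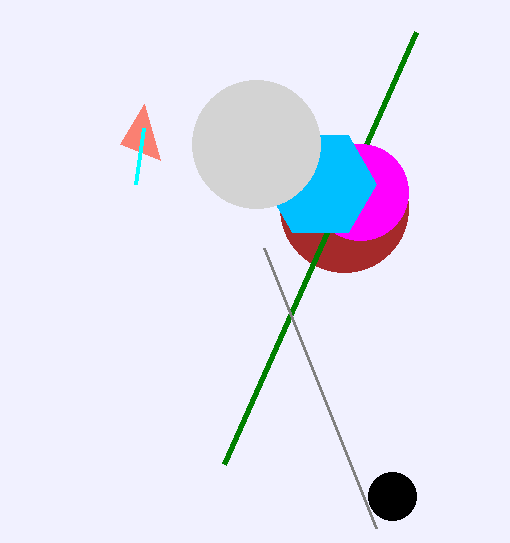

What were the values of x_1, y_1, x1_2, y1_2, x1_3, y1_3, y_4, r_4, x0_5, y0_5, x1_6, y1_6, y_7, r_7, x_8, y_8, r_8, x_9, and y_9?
x_1 = 344, y_1 = 208, x1_2 = 224, y1_2 = 464, x1_3 = 160, y1_3 = 160, y_4 = 192, r_4 = 48, x0_5 = 264, y0_5 = 248, x1_6 = 144, y1_6 = 128, y_7 = 184, r_7 = 56, x_8 = 256, y_8 = 144, r_8 = 64, x_9 = 392, y_9 = 496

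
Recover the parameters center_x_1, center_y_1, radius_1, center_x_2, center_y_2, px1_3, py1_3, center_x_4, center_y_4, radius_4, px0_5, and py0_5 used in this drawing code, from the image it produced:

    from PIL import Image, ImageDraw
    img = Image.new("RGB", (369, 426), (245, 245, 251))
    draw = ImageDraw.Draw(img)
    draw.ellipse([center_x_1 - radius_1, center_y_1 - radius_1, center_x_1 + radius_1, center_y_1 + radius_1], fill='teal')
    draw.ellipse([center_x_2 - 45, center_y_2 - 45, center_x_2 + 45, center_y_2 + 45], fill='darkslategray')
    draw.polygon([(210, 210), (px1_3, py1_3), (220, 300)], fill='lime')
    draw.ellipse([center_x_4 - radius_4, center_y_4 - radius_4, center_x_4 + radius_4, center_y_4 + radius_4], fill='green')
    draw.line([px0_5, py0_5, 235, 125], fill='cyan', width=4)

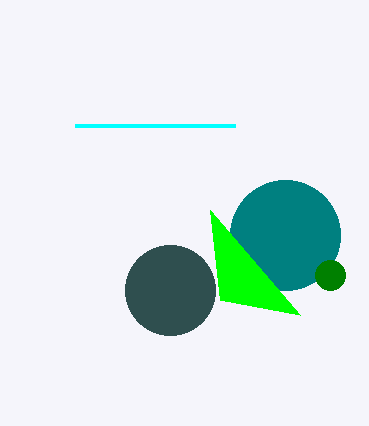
center_x_1 = 285, center_y_1 = 235, radius_1 = 55, center_x_2 = 170, center_y_2 = 290, px1_3 = 300, py1_3 = 315, center_x_4 = 330, center_y_4 = 275, radius_4 = 15, px0_5 = 75, py0_5 = 125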